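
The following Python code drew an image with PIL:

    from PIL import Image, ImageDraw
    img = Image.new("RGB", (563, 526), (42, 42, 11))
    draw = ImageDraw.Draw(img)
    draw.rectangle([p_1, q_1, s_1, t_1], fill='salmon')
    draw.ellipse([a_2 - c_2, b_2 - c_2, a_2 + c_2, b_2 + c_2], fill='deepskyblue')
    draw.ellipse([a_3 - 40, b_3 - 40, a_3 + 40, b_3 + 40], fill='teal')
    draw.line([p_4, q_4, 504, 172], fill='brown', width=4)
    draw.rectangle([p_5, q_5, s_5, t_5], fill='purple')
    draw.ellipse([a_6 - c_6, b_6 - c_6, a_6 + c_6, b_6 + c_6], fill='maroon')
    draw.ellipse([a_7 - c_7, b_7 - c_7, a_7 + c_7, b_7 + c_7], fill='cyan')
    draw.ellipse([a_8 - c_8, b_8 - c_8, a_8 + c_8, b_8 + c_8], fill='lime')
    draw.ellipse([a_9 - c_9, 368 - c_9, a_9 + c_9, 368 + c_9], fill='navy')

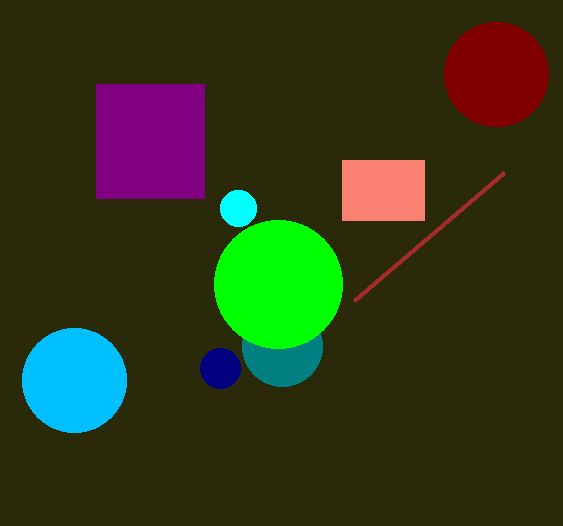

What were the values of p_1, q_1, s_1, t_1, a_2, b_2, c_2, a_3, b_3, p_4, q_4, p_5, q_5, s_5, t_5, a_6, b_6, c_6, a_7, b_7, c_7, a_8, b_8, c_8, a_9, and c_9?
p_1 = 342
q_1 = 160
s_1 = 424
t_1 = 220
a_2 = 74
b_2 = 380
c_2 = 52
a_3 = 282
b_3 = 346
p_4 = 354
q_4 = 300
p_5 = 96
q_5 = 84
s_5 = 204
t_5 = 198
a_6 = 496
b_6 = 74
c_6 = 52
a_7 = 238
b_7 = 208
c_7 = 18
a_8 = 278
b_8 = 284
c_8 = 64
a_9 = 220
c_9 = 20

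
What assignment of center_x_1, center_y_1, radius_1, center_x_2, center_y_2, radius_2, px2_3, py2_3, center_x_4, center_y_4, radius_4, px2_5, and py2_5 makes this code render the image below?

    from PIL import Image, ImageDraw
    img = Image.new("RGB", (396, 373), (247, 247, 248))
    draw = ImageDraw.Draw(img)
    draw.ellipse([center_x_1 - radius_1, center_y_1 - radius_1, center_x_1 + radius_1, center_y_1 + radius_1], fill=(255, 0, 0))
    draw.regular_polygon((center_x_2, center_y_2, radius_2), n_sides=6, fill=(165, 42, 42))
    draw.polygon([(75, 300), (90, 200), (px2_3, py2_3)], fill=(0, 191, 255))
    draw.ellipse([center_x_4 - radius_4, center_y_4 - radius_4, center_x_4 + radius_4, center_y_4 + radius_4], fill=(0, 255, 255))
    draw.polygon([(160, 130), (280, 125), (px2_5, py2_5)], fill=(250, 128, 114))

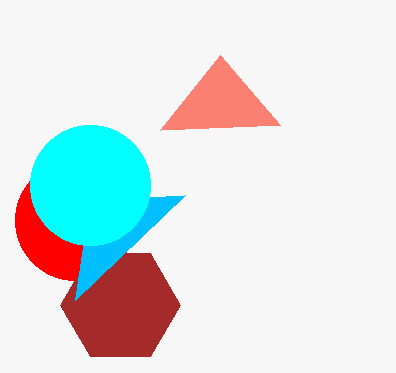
center_x_1 = 75; center_y_1 = 220; radius_1 = 60; center_x_2 = 120; center_y_2 = 305; radius_2 = 60; px2_3 = 185; py2_3 = 195; center_x_4 = 90; center_y_4 = 185; radius_4 = 60; px2_5 = 220; py2_5 = 55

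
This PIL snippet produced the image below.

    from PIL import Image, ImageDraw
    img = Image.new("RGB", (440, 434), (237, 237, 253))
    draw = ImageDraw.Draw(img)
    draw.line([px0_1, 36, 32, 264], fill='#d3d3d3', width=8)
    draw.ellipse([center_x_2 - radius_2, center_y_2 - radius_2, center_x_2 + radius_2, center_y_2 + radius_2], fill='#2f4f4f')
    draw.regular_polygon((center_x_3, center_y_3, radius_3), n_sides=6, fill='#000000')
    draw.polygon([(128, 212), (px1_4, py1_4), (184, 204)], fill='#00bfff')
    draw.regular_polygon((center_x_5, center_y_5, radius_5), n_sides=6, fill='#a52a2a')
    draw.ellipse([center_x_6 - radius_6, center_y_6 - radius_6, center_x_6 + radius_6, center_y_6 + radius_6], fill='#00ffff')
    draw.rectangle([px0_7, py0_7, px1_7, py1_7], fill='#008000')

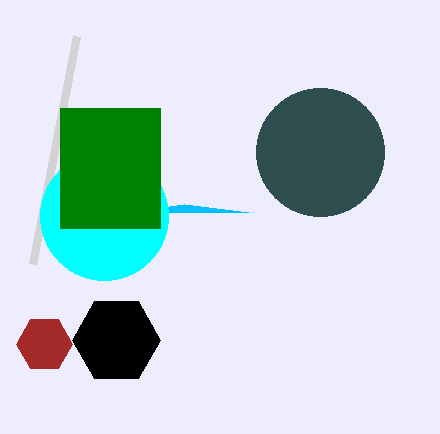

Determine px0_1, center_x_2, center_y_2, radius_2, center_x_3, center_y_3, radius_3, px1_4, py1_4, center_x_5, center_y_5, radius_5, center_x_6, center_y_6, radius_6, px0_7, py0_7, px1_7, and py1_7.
px0_1 = 76; center_x_2 = 320; center_y_2 = 152; radius_2 = 64; center_x_3 = 116; center_y_3 = 340; radius_3 = 44; px1_4 = 248; py1_4 = 212; center_x_5 = 44; center_y_5 = 344; radius_5 = 28; center_x_6 = 104; center_y_6 = 216; radius_6 = 64; px0_7 = 60; py0_7 = 108; px1_7 = 160; py1_7 = 228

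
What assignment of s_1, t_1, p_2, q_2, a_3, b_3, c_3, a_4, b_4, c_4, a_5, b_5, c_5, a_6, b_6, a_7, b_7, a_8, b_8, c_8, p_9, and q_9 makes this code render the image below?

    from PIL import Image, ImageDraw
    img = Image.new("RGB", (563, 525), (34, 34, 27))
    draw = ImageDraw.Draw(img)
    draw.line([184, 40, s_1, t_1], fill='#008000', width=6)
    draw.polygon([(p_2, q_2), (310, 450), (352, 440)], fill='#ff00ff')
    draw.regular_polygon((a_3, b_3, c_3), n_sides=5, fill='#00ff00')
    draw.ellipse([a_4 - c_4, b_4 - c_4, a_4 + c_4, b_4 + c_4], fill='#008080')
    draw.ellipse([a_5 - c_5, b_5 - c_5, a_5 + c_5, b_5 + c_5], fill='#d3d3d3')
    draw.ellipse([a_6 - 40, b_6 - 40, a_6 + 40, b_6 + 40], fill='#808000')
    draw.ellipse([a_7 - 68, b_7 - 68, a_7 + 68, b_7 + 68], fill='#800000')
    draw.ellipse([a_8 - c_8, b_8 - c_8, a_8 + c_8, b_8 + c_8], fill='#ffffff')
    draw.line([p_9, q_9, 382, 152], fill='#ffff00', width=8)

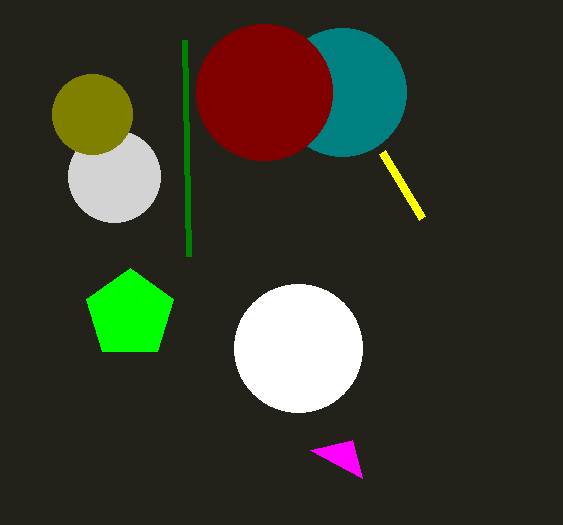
s_1 = 188
t_1 = 256
p_2 = 362
q_2 = 478
a_3 = 130
b_3 = 314
c_3 = 46
a_4 = 342
b_4 = 92
c_4 = 64
a_5 = 114
b_5 = 176
c_5 = 46
a_6 = 92
b_6 = 114
a_7 = 264
b_7 = 92
a_8 = 298
b_8 = 348
c_8 = 64
p_9 = 422
q_9 = 218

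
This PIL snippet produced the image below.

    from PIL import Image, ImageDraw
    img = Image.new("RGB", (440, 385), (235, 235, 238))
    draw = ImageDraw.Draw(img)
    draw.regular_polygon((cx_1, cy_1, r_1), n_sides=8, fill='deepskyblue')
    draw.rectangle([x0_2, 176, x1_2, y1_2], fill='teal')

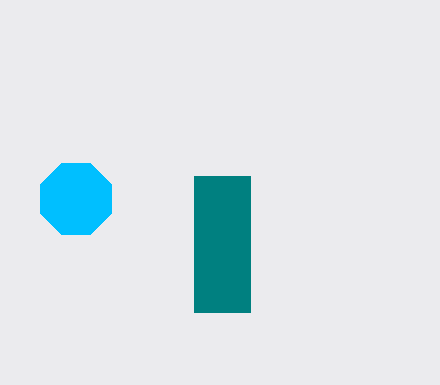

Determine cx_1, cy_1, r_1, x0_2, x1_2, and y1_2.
cx_1 = 76; cy_1 = 199; r_1 = 38; x0_2 = 194; x1_2 = 250; y1_2 = 312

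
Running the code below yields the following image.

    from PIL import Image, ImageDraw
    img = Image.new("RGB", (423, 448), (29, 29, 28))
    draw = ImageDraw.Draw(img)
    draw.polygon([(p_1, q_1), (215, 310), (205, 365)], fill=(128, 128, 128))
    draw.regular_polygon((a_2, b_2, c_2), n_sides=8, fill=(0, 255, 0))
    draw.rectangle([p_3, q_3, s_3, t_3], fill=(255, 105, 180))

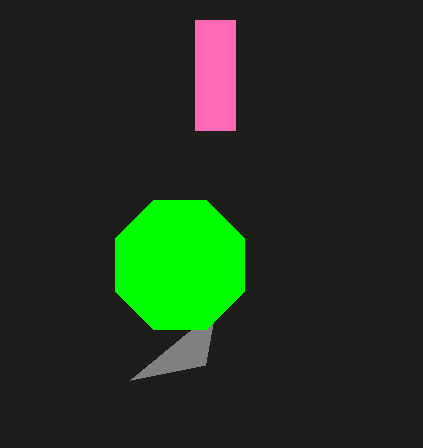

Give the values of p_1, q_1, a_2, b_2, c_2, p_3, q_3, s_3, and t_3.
p_1 = 130, q_1 = 380, a_2 = 180, b_2 = 265, c_2 = 70, p_3 = 195, q_3 = 20, s_3 = 235, t_3 = 130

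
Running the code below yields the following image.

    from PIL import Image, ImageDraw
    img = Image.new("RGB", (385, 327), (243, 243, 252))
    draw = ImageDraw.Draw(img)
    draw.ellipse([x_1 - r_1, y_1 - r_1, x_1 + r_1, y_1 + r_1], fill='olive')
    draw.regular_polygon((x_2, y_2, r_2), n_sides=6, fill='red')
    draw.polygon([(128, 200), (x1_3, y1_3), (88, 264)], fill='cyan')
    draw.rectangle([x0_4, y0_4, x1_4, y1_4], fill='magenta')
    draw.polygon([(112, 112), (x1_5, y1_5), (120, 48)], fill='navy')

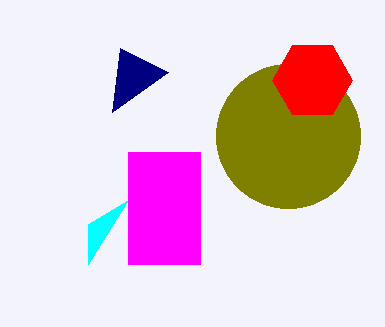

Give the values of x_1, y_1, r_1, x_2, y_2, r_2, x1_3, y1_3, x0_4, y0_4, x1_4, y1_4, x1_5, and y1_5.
x_1 = 288, y_1 = 136, r_1 = 72, x_2 = 312, y_2 = 80, r_2 = 40, x1_3 = 88, y1_3 = 224, x0_4 = 128, y0_4 = 152, x1_4 = 200, y1_4 = 264, x1_5 = 168, y1_5 = 72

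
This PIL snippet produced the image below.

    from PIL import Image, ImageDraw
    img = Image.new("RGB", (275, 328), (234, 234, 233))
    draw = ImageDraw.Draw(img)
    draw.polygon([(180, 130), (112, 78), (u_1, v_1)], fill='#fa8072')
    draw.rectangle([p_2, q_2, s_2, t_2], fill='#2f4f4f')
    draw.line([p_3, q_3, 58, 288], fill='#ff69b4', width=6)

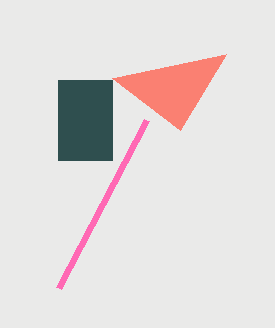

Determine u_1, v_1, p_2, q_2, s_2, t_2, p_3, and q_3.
u_1 = 226, v_1 = 54, p_2 = 58, q_2 = 80, s_2 = 112, t_2 = 160, p_3 = 146, q_3 = 120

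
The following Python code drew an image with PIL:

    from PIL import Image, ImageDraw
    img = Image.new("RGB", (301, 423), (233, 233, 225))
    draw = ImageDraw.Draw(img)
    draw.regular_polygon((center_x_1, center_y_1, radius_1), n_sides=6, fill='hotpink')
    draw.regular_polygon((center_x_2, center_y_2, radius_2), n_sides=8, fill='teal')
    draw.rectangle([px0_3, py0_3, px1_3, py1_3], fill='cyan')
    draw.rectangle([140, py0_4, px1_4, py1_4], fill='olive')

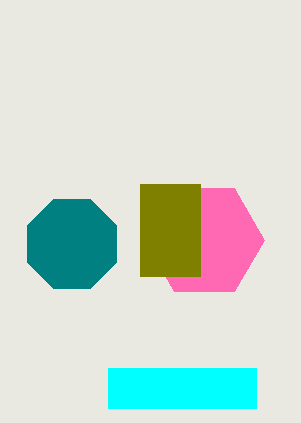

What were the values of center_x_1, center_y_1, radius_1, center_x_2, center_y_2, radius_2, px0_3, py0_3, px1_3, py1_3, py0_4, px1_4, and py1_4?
center_x_1 = 204; center_y_1 = 240; radius_1 = 60; center_x_2 = 72; center_y_2 = 244; radius_2 = 48; px0_3 = 108; py0_3 = 368; px1_3 = 256; py1_3 = 408; py0_4 = 184; px1_4 = 200; py1_4 = 276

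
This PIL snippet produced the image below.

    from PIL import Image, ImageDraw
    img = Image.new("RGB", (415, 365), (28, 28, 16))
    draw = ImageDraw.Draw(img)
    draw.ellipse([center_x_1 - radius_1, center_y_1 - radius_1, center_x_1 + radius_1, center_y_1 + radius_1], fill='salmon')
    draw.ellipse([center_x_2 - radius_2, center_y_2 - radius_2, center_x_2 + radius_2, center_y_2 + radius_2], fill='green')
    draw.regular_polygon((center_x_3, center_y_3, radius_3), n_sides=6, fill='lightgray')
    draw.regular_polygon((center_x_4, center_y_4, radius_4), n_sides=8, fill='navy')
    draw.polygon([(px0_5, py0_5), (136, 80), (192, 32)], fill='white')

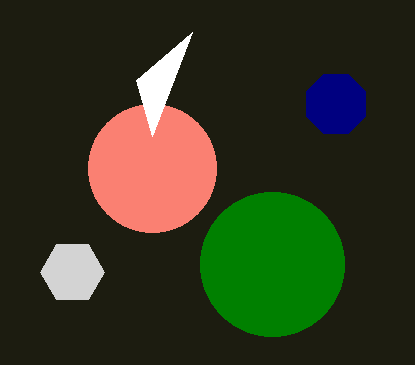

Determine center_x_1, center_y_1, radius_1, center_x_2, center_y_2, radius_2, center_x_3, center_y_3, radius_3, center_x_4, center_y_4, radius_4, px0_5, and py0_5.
center_x_1 = 152, center_y_1 = 168, radius_1 = 64, center_x_2 = 272, center_y_2 = 264, radius_2 = 72, center_x_3 = 72, center_y_3 = 272, radius_3 = 32, center_x_4 = 336, center_y_4 = 104, radius_4 = 32, px0_5 = 152, py0_5 = 136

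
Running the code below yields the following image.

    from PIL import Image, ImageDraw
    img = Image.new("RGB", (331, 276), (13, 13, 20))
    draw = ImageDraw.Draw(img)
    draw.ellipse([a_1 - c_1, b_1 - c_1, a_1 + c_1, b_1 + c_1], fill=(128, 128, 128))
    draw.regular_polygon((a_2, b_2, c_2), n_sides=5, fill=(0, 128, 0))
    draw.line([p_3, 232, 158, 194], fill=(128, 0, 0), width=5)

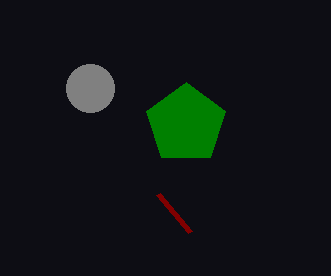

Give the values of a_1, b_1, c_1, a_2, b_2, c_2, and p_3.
a_1 = 90, b_1 = 88, c_1 = 24, a_2 = 186, b_2 = 124, c_2 = 42, p_3 = 190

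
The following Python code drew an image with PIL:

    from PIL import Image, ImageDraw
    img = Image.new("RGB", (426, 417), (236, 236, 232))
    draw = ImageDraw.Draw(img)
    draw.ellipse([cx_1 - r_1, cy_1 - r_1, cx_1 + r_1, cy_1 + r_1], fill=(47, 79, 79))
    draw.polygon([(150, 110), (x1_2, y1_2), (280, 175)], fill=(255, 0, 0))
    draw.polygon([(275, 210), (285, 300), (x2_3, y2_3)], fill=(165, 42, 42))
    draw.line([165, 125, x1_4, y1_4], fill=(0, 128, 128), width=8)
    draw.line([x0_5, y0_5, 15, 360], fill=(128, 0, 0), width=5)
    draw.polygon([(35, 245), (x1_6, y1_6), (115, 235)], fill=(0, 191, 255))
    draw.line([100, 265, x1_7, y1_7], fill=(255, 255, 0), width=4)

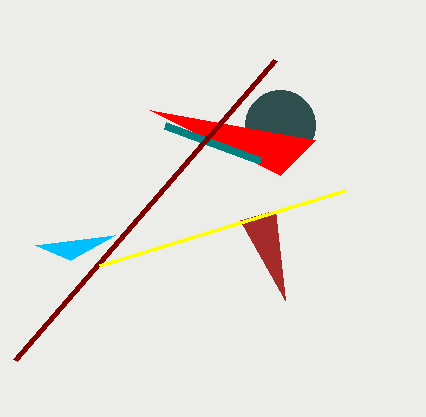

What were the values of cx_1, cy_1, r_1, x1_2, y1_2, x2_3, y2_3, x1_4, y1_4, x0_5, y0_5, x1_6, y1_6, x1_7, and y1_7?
cx_1 = 280; cy_1 = 125; r_1 = 35; x1_2 = 315; y1_2 = 140; x2_3 = 240; y2_3 = 220; x1_4 = 260; y1_4 = 160; x0_5 = 275; y0_5 = 60; x1_6 = 70; y1_6 = 260; x1_7 = 345; y1_7 = 190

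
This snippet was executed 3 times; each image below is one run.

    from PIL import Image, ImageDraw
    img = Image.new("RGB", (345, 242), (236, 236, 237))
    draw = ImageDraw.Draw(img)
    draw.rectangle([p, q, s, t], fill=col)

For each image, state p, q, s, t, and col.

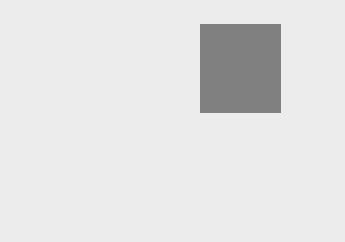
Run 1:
p = 200
q = 24
s = 280
t = 112
col = 'gray'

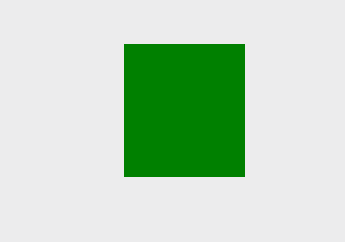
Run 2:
p = 124; q = 44; s = 244; t = 176; col = 'green'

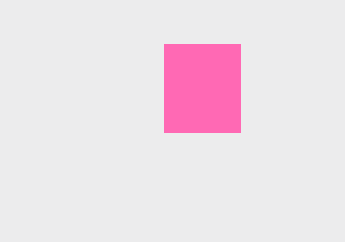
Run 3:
p = 164; q = 44; s = 240; t = 132; col = 'hotpink'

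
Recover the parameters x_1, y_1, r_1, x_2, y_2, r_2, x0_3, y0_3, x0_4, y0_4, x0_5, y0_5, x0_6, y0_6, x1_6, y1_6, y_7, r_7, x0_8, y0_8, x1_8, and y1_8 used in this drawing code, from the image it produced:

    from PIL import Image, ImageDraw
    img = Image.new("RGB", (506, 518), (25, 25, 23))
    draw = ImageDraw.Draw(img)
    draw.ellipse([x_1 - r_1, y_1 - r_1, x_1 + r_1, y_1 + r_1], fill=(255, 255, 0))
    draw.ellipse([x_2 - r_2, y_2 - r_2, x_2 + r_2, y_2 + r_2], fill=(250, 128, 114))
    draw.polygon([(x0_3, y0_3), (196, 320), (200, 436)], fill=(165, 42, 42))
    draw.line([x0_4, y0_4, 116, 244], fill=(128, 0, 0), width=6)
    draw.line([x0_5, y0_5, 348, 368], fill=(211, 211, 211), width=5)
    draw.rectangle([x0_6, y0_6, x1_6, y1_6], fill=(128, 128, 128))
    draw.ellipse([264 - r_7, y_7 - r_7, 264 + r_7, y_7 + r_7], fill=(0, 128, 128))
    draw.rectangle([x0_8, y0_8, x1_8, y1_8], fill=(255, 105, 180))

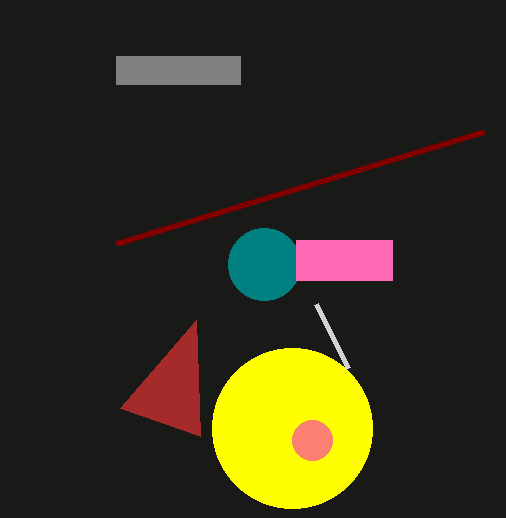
x_1 = 292
y_1 = 428
r_1 = 80
x_2 = 312
y_2 = 440
r_2 = 20
x0_3 = 120
y0_3 = 408
x0_4 = 484
y0_4 = 132
x0_5 = 316
y0_5 = 304
x0_6 = 116
y0_6 = 56
x1_6 = 240
y1_6 = 84
y_7 = 264
r_7 = 36
x0_8 = 296
y0_8 = 240
x1_8 = 392
y1_8 = 280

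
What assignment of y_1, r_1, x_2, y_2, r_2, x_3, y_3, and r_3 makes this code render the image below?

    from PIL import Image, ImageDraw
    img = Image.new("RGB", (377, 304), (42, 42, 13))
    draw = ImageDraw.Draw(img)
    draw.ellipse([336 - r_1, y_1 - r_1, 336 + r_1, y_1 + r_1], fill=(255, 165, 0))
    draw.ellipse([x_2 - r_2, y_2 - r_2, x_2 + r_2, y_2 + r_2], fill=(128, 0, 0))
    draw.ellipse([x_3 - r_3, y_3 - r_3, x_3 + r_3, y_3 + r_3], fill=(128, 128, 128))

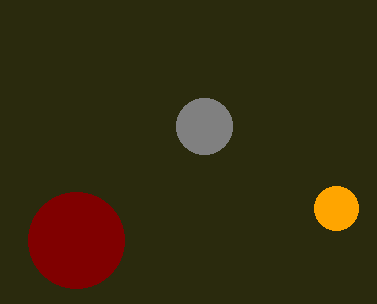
y_1 = 208; r_1 = 22; x_2 = 76; y_2 = 240; r_2 = 48; x_3 = 204; y_3 = 126; r_3 = 28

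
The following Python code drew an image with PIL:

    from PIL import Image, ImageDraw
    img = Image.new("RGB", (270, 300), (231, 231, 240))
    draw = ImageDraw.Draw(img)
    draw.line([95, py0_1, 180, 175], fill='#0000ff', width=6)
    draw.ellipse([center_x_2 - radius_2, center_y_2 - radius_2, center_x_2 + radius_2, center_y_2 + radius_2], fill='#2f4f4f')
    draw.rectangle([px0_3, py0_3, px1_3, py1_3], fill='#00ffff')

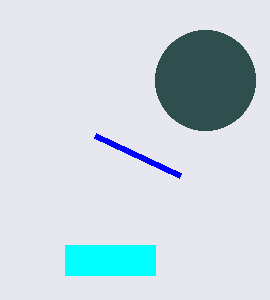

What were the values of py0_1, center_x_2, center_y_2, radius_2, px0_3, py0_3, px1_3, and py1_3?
py0_1 = 135
center_x_2 = 205
center_y_2 = 80
radius_2 = 50
px0_3 = 65
py0_3 = 245
px1_3 = 155
py1_3 = 275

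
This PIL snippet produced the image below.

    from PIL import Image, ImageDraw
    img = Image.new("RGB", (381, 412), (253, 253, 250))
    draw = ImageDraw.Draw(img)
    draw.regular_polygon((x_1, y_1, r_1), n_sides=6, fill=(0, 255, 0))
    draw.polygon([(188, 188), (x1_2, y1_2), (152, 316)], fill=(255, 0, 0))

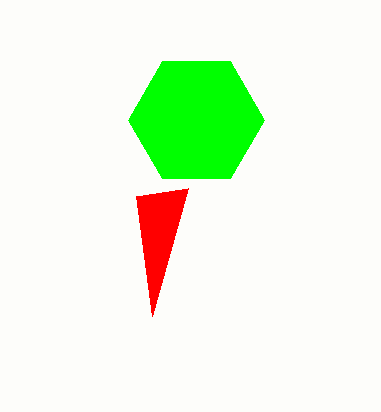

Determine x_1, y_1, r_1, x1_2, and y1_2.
x_1 = 196, y_1 = 120, r_1 = 68, x1_2 = 136, y1_2 = 196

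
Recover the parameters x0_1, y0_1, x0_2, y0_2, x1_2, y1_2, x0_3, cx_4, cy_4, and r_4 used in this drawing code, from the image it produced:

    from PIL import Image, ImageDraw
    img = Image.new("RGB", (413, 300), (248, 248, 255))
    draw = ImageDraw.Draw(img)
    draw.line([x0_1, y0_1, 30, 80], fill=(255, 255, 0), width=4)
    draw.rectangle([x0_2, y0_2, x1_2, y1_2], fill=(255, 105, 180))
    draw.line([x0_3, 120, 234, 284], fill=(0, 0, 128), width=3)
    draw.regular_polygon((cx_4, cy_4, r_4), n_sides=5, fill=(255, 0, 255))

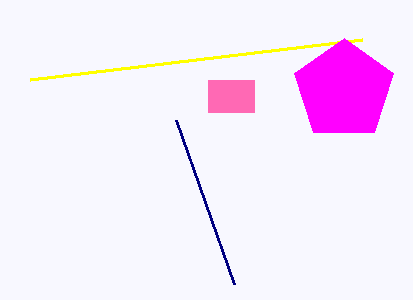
x0_1 = 362
y0_1 = 40
x0_2 = 208
y0_2 = 80
x1_2 = 254
y1_2 = 112
x0_3 = 176
cx_4 = 344
cy_4 = 90
r_4 = 52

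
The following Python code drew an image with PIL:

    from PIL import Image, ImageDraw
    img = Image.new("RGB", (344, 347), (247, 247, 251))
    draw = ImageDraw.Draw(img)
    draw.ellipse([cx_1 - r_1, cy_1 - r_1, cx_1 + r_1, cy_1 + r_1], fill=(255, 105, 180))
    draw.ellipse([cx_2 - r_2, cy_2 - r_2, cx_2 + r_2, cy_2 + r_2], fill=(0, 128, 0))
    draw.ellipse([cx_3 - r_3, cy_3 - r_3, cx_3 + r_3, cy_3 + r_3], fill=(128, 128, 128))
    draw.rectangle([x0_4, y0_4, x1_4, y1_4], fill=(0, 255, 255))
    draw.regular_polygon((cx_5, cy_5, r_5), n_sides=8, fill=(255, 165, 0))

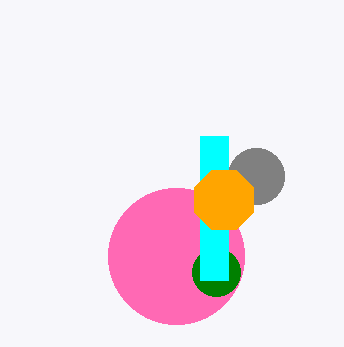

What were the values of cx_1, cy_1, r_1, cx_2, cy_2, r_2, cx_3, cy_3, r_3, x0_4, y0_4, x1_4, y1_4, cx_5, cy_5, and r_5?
cx_1 = 176, cy_1 = 256, r_1 = 68, cx_2 = 216, cy_2 = 272, r_2 = 24, cx_3 = 256, cy_3 = 176, r_3 = 28, x0_4 = 200, y0_4 = 136, x1_4 = 228, y1_4 = 280, cx_5 = 224, cy_5 = 200, r_5 = 32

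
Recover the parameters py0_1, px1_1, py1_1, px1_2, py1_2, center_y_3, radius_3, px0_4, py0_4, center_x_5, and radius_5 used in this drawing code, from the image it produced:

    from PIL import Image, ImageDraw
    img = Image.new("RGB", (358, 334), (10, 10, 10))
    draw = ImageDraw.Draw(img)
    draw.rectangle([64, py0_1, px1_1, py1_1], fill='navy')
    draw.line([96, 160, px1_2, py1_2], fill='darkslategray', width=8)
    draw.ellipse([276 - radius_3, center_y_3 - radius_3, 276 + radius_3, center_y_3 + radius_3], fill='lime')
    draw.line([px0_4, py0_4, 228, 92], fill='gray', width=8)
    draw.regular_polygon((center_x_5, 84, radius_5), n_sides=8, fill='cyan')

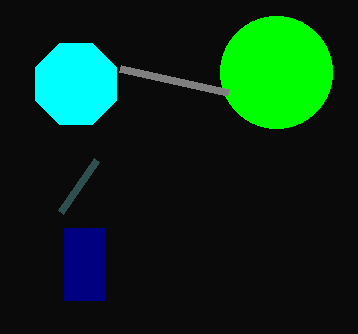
py0_1 = 228; px1_1 = 104; py1_1 = 300; px1_2 = 60; py1_2 = 212; center_y_3 = 72; radius_3 = 56; px0_4 = 120; py0_4 = 68; center_x_5 = 76; radius_5 = 44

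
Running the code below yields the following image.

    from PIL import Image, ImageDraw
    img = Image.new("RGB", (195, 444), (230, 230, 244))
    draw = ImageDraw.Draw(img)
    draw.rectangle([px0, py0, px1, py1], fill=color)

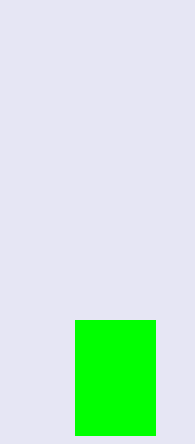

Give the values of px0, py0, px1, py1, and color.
px0 = 75
py0 = 320
px1 = 155
py1 = 435
color = 'lime'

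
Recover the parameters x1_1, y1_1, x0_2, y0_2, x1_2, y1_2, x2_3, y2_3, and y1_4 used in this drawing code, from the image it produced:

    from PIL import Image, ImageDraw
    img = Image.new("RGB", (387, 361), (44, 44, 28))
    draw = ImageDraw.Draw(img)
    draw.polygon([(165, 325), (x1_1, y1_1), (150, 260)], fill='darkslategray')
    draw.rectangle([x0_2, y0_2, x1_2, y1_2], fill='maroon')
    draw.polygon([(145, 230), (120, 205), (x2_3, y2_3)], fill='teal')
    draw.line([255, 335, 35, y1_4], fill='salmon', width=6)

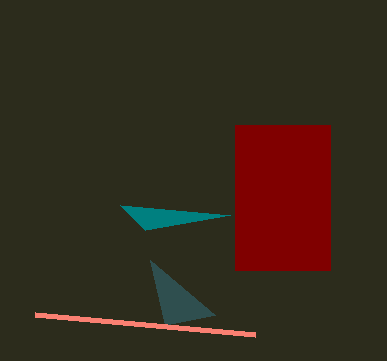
x1_1 = 215, y1_1 = 315, x0_2 = 235, y0_2 = 125, x1_2 = 330, y1_2 = 270, x2_3 = 230, y2_3 = 215, y1_4 = 315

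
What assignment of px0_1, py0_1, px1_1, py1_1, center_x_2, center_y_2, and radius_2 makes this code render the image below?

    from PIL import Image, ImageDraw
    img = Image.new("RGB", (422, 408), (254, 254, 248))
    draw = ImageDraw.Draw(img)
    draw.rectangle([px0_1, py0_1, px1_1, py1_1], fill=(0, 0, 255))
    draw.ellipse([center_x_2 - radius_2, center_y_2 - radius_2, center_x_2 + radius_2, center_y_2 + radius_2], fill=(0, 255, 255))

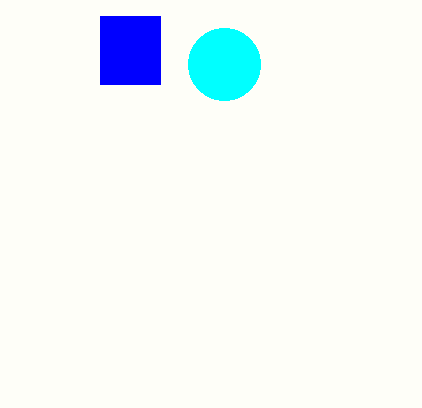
px0_1 = 100, py0_1 = 16, px1_1 = 160, py1_1 = 84, center_x_2 = 224, center_y_2 = 64, radius_2 = 36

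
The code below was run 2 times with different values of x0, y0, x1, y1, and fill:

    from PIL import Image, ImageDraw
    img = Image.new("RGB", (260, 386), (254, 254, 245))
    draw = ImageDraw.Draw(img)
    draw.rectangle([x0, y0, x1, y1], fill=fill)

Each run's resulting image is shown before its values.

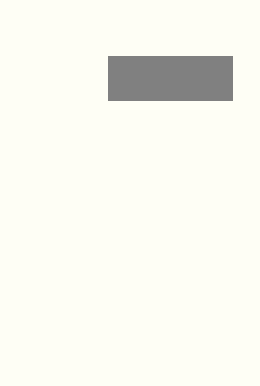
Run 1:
x0 = 108
y0 = 56
x1 = 232
y1 = 100
fill = 'gray'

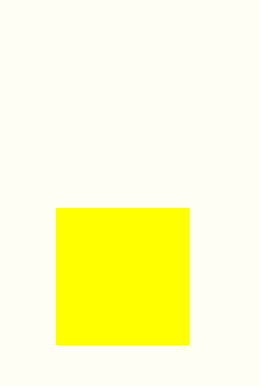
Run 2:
x0 = 56; y0 = 208; x1 = 188; y1 = 344; fill = 'yellow'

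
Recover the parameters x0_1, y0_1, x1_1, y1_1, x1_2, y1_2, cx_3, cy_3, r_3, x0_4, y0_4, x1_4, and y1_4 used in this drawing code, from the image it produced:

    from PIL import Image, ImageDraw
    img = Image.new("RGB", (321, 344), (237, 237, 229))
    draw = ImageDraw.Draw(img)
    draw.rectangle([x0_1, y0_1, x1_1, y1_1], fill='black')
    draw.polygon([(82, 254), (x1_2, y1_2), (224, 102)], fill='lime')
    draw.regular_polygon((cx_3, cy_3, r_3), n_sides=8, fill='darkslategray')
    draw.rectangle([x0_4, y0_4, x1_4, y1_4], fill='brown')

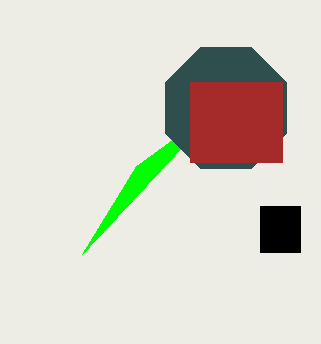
x0_1 = 260
y0_1 = 206
x1_1 = 300
y1_1 = 252
x1_2 = 136
y1_2 = 166
cx_3 = 226
cy_3 = 108
r_3 = 66
x0_4 = 190
y0_4 = 82
x1_4 = 282
y1_4 = 162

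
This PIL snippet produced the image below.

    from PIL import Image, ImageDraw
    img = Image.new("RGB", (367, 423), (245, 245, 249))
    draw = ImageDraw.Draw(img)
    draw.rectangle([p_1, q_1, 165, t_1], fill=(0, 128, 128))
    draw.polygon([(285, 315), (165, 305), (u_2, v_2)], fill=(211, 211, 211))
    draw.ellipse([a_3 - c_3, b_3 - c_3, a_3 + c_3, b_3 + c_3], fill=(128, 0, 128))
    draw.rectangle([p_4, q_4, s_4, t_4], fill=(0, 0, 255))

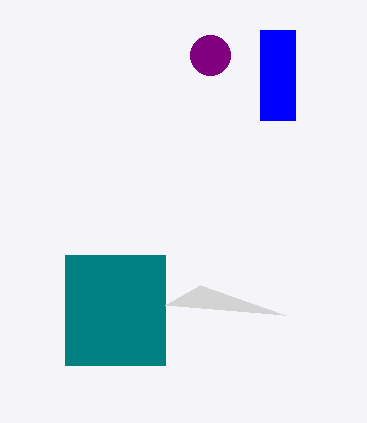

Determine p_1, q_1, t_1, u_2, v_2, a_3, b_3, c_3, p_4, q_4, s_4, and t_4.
p_1 = 65; q_1 = 255; t_1 = 365; u_2 = 200; v_2 = 285; a_3 = 210; b_3 = 55; c_3 = 20; p_4 = 260; q_4 = 30; s_4 = 295; t_4 = 120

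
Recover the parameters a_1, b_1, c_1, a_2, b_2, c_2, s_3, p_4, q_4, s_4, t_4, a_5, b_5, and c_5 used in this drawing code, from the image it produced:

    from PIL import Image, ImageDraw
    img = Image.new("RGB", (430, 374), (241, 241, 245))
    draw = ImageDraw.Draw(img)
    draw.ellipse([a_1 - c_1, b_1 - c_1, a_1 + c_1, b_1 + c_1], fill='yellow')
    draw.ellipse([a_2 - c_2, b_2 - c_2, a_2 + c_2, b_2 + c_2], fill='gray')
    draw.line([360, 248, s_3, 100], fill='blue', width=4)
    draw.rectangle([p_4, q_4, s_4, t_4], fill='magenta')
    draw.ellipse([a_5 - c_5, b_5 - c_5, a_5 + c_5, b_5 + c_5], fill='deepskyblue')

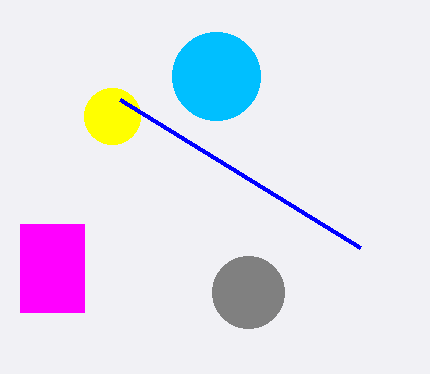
a_1 = 112
b_1 = 116
c_1 = 28
a_2 = 248
b_2 = 292
c_2 = 36
s_3 = 120
p_4 = 20
q_4 = 224
s_4 = 84
t_4 = 312
a_5 = 216
b_5 = 76
c_5 = 44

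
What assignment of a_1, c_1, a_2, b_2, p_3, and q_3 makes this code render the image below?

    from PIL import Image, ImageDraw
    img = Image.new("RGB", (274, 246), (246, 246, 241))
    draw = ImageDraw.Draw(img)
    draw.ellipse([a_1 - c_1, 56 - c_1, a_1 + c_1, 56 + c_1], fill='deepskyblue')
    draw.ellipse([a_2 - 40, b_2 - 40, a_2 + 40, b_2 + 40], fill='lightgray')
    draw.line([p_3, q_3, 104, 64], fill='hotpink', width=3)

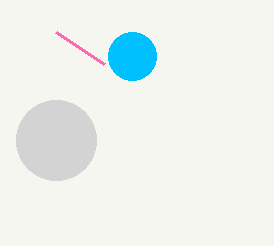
a_1 = 132
c_1 = 24
a_2 = 56
b_2 = 140
p_3 = 56
q_3 = 32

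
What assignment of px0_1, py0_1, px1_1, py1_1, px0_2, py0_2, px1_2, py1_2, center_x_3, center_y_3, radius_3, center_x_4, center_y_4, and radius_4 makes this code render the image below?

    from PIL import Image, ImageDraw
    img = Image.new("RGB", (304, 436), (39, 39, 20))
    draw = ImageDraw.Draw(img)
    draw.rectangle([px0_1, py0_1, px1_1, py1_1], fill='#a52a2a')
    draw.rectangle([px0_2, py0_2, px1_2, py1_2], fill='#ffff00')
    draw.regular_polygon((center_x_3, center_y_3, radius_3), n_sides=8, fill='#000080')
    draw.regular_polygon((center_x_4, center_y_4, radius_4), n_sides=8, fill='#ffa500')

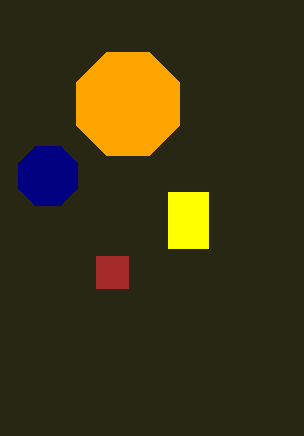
px0_1 = 96, py0_1 = 256, px1_1 = 128, py1_1 = 288, px0_2 = 168, py0_2 = 192, px1_2 = 208, py1_2 = 248, center_x_3 = 48, center_y_3 = 176, radius_3 = 32, center_x_4 = 128, center_y_4 = 104, radius_4 = 56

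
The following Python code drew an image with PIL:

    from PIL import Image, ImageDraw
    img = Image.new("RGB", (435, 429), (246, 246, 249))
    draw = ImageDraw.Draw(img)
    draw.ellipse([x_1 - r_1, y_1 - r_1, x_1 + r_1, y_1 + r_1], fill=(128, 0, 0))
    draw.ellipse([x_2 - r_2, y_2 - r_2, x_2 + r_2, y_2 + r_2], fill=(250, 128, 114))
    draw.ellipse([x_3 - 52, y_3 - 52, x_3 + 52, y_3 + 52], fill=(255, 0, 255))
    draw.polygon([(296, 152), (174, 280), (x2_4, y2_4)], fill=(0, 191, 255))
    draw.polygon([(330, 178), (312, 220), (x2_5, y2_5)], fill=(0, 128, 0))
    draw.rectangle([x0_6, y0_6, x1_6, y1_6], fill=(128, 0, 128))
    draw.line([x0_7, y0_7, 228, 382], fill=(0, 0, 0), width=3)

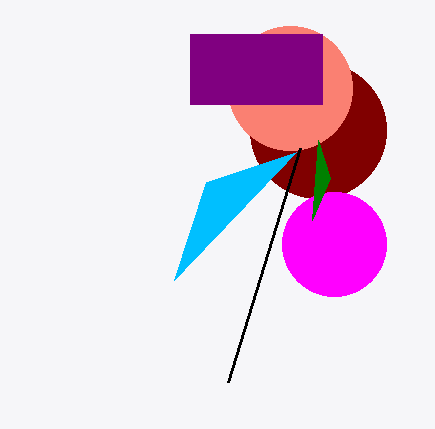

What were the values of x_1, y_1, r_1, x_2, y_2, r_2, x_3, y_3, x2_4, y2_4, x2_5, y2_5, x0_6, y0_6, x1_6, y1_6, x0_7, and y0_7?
x_1 = 318, y_1 = 130, r_1 = 68, x_2 = 290, y_2 = 88, r_2 = 62, x_3 = 334, y_3 = 244, x2_4 = 206, y2_4 = 182, x2_5 = 318, y2_5 = 140, x0_6 = 190, y0_6 = 34, x1_6 = 322, y1_6 = 104, x0_7 = 300, y0_7 = 148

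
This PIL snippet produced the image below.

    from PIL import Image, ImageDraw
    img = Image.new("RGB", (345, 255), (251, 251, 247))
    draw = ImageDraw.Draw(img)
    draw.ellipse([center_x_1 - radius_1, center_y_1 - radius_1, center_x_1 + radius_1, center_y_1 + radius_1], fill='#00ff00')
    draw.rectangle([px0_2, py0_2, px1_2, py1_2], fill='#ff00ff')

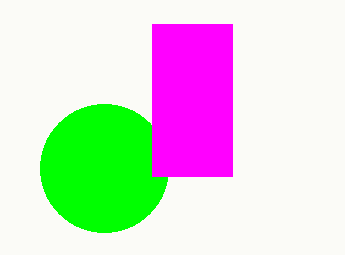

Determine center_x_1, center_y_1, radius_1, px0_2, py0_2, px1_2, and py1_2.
center_x_1 = 104, center_y_1 = 168, radius_1 = 64, px0_2 = 152, py0_2 = 24, px1_2 = 232, py1_2 = 176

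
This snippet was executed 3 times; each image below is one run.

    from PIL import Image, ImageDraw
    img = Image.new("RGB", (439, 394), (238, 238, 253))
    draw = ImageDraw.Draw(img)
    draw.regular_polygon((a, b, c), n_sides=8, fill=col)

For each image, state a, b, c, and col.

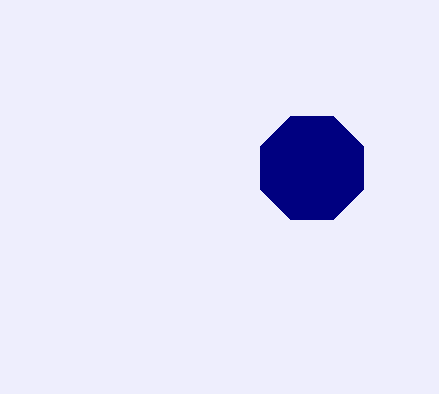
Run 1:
a = 312, b = 168, c = 56, col = 'navy'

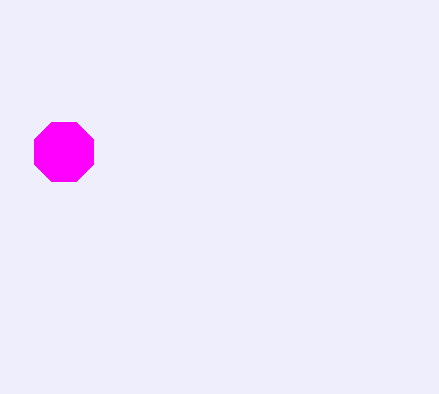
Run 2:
a = 64
b = 152
c = 32
col = 'magenta'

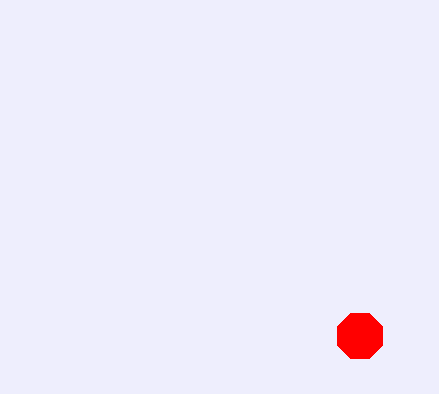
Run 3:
a = 360; b = 336; c = 24; col = 'red'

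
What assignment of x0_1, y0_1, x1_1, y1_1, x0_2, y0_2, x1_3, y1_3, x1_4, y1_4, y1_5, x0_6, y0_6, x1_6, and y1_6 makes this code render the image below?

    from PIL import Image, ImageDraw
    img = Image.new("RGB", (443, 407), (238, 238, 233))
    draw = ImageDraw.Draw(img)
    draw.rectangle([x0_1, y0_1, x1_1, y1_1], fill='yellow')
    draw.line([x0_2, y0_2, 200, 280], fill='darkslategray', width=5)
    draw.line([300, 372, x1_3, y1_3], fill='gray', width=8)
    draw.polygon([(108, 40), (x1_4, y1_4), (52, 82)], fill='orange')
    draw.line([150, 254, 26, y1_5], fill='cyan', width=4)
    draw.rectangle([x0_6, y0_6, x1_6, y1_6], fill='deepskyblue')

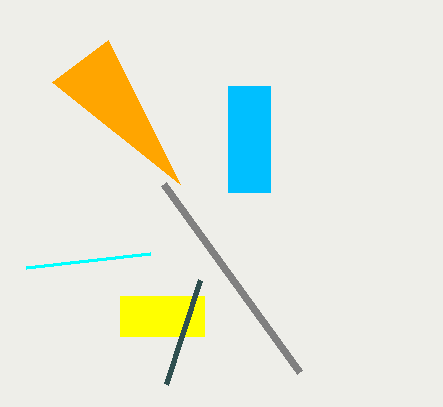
x0_1 = 120; y0_1 = 296; x1_1 = 204; y1_1 = 336; x0_2 = 166; y0_2 = 384; x1_3 = 164; y1_3 = 184; x1_4 = 180; y1_4 = 184; y1_5 = 268; x0_6 = 228; y0_6 = 86; x1_6 = 270; y1_6 = 192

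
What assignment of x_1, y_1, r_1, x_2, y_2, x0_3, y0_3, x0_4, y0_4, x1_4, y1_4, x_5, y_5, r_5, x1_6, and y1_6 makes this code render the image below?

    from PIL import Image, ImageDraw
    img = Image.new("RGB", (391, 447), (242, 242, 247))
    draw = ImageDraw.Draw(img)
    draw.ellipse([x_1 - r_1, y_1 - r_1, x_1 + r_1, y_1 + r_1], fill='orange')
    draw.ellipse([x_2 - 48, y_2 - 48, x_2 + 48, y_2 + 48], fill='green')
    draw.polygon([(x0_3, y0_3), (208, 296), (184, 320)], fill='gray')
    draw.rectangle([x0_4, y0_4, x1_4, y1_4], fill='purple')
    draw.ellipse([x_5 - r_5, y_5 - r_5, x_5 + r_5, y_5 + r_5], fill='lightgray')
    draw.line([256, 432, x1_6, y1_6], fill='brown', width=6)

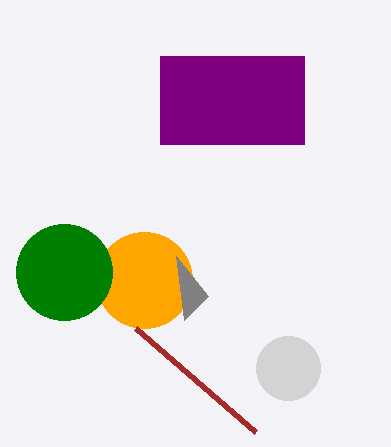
x_1 = 144; y_1 = 280; r_1 = 48; x_2 = 64; y_2 = 272; x0_3 = 176; y0_3 = 256; x0_4 = 160; y0_4 = 56; x1_4 = 304; y1_4 = 144; x_5 = 288; y_5 = 368; r_5 = 32; x1_6 = 136; y1_6 = 328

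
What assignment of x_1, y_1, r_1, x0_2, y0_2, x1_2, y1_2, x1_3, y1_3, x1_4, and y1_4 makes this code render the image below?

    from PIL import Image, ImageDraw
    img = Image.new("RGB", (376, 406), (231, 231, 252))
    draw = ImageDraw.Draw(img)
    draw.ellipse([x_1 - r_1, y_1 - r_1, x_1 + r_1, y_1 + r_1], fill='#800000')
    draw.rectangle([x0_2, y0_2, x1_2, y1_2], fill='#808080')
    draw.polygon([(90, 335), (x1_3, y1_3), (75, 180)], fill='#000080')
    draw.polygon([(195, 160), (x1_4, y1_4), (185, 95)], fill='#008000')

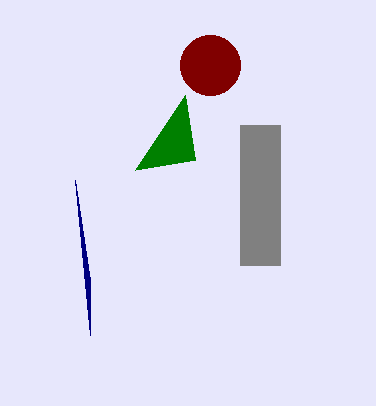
x_1 = 210; y_1 = 65; r_1 = 30; x0_2 = 240; y0_2 = 125; x1_2 = 280; y1_2 = 265; x1_3 = 90; y1_3 = 280; x1_4 = 135; y1_4 = 170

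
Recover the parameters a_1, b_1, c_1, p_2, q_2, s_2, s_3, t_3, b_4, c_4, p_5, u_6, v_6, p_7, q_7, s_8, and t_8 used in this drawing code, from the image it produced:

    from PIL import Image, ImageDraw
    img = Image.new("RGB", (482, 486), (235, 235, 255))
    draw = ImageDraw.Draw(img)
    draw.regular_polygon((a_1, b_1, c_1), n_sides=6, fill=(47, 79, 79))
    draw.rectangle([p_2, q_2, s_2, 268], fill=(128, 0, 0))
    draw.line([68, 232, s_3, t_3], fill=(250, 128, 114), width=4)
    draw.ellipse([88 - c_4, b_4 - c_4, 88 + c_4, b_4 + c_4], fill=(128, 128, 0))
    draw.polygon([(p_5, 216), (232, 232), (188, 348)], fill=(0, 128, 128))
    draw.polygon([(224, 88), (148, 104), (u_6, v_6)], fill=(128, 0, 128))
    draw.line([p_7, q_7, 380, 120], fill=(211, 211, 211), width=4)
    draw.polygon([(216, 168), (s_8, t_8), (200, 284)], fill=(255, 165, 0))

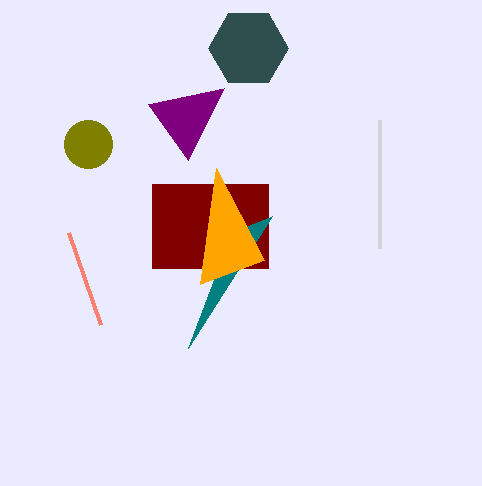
a_1 = 248; b_1 = 48; c_1 = 40; p_2 = 152; q_2 = 184; s_2 = 268; s_3 = 100; t_3 = 324; b_4 = 144; c_4 = 24; p_5 = 272; u_6 = 188; v_6 = 160; p_7 = 380; q_7 = 248; s_8 = 264; t_8 = 260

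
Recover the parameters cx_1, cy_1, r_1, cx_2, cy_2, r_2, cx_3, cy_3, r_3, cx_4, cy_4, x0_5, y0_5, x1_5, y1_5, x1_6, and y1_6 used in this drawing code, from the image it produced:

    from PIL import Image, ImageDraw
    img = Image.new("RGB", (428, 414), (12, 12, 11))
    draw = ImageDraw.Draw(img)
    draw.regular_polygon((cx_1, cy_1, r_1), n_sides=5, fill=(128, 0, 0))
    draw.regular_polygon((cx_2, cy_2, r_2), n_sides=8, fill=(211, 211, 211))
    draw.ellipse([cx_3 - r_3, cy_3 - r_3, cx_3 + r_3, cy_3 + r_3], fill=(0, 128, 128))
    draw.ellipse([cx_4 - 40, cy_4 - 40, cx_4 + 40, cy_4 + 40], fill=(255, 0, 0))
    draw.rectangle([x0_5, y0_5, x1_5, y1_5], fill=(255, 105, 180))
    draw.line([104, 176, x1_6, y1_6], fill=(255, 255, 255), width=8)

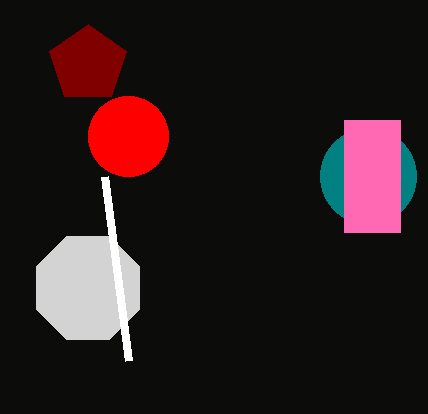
cx_1 = 88, cy_1 = 64, r_1 = 40, cx_2 = 88, cy_2 = 288, r_2 = 56, cx_3 = 368, cy_3 = 176, r_3 = 48, cx_4 = 128, cy_4 = 136, x0_5 = 344, y0_5 = 120, x1_5 = 400, y1_5 = 232, x1_6 = 128, y1_6 = 360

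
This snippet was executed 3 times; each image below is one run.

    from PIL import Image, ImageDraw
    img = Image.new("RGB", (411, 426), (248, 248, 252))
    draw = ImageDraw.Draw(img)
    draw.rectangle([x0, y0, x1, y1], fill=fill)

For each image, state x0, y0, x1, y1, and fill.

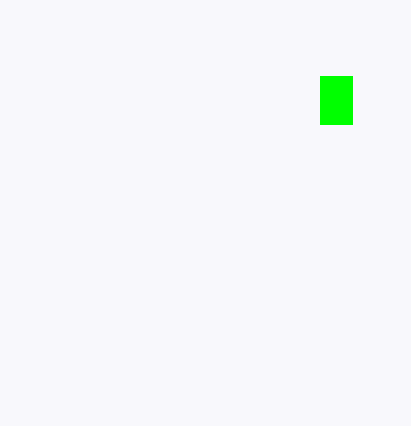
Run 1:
x0 = 320, y0 = 76, x1 = 352, y1 = 124, fill = 'lime'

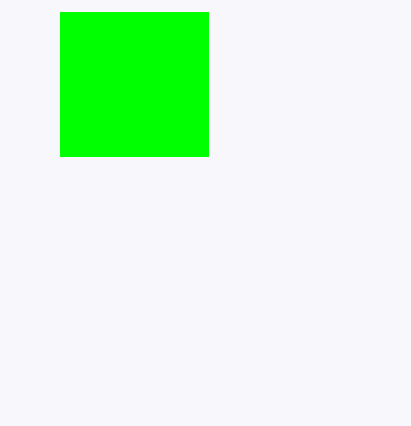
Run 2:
x0 = 60
y0 = 12
x1 = 208
y1 = 156
fill = 'lime'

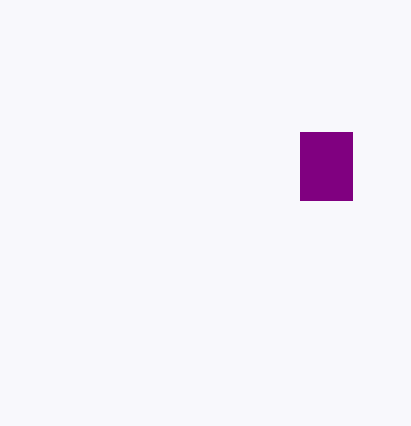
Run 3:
x0 = 300
y0 = 132
x1 = 352
y1 = 200
fill = 'purple'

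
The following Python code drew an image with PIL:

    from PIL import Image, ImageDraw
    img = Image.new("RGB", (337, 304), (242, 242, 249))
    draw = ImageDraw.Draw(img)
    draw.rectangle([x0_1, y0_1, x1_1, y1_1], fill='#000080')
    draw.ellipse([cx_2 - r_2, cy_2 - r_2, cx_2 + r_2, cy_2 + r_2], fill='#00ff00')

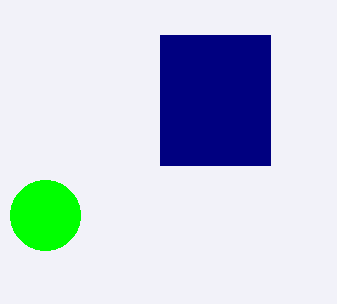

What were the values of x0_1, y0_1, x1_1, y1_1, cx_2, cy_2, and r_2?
x0_1 = 160, y0_1 = 35, x1_1 = 270, y1_1 = 165, cx_2 = 45, cy_2 = 215, r_2 = 35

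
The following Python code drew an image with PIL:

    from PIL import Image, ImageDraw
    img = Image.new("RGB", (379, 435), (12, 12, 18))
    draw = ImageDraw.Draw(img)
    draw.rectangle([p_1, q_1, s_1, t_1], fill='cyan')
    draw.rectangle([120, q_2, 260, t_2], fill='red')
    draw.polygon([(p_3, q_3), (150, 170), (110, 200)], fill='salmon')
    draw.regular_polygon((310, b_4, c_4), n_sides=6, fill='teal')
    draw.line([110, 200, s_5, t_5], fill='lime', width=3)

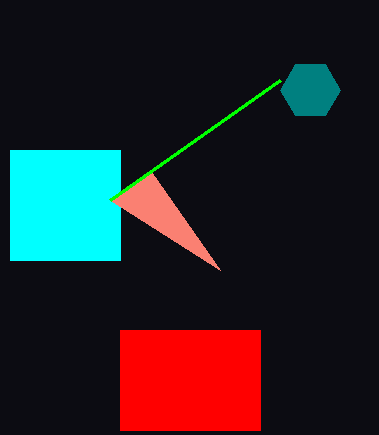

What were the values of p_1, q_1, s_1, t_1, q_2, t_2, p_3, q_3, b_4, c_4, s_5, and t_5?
p_1 = 10, q_1 = 150, s_1 = 120, t_1 = 260, q_2 = 330, t_2 = 430, p_3 = 220, q_3 = 270, b_4 = 90, c_4 = 30, s_5 = 280, t_5 = 80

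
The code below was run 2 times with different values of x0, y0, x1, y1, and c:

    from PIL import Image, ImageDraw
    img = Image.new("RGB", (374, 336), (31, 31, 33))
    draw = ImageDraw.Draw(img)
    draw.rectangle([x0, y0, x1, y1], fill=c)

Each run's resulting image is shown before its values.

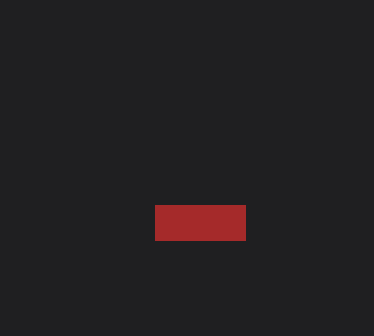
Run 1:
x0 = 155
y0 = 205
x1 = 245
y1 = 240
c = 'brown'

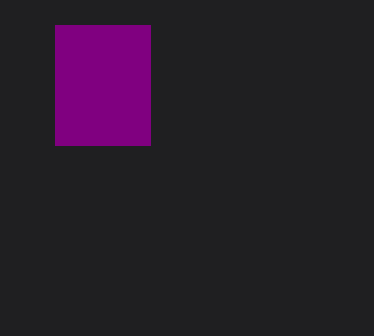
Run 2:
x0 = 55
y0 = 25
x1 = 150
y1 = 145
c = 'purple'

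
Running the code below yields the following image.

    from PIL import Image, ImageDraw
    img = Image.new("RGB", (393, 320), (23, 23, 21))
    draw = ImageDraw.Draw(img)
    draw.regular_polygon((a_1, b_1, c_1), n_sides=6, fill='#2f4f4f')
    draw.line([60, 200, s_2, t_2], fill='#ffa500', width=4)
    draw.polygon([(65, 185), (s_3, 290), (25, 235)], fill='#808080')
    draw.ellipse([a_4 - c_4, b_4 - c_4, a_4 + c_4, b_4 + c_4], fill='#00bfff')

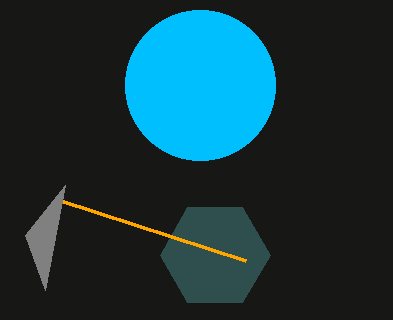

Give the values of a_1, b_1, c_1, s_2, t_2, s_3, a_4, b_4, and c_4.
a_1 = 215; b_1 = 255; c_1 = 55; s_2 = 245; t_2 = 260; s_3 = 45; a_4 = 200; b_4 = 85; c_4 = 75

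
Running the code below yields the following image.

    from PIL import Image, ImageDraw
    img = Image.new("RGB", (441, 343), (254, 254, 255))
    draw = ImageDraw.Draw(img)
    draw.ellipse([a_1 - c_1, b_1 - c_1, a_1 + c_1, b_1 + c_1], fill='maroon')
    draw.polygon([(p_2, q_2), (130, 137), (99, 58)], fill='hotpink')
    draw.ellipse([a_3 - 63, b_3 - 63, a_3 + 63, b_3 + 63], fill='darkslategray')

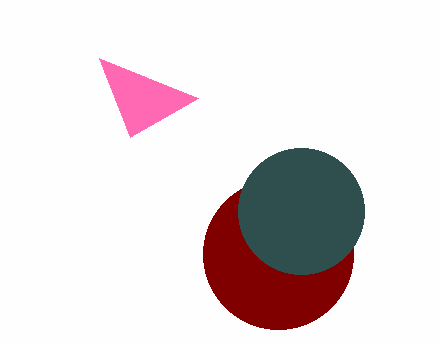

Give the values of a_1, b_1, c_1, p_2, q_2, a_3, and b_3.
a_1 = 278; b_1 = 254; c_1 = 75; p_2 = 198; q_2 = 98; a_3 = 301; b_3 = 211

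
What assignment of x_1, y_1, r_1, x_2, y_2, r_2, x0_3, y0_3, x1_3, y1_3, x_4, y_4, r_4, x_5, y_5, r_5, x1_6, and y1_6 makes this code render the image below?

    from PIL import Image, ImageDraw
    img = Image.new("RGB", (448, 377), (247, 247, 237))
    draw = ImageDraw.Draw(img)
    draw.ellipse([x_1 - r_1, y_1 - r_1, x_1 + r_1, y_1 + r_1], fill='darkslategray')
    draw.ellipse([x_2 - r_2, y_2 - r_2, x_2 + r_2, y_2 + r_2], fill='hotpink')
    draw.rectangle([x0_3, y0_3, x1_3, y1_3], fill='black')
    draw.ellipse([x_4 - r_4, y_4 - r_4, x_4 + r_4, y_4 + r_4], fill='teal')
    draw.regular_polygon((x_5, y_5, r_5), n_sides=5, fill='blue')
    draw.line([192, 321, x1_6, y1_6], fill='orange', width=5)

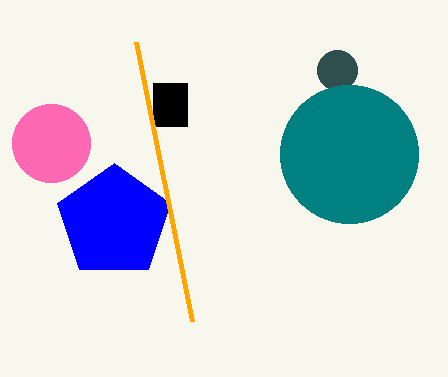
x_1 = 337
y_1 = 70
r_1 = 20
x_2 = 51
y_2 = 143
r_2 = 39
x0_3 = 153
y0_3 = 83
x1_3 = 187
y1_3 = 126
x_4 = 349
y_4 = 154
r_4 = 69
x_5 = 114
y_5 = 222
r_5 = 59
x1_6 = 136
y1_6 = 42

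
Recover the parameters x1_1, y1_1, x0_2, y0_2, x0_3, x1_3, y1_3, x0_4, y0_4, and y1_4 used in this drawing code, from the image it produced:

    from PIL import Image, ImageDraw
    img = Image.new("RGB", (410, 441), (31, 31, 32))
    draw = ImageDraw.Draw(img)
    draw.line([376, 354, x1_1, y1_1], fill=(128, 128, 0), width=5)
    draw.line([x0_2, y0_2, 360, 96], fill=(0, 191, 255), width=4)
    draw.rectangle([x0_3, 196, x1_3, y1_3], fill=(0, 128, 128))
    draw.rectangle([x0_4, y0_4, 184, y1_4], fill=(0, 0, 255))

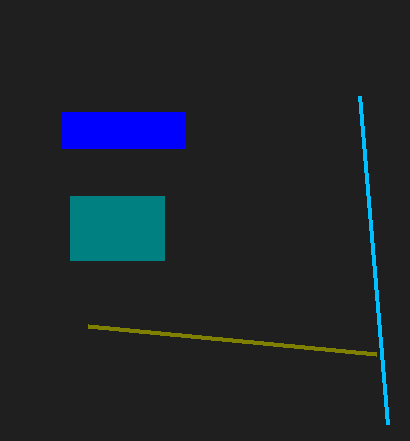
x1_1 = 88, y1_1 = 326, x0_2 = 388, y0_2 = 424, x0_3 = 70, x1_3 = 164, y1_3 = 260, x0_4 = 62, y0_4 = 112, y1_4 = 148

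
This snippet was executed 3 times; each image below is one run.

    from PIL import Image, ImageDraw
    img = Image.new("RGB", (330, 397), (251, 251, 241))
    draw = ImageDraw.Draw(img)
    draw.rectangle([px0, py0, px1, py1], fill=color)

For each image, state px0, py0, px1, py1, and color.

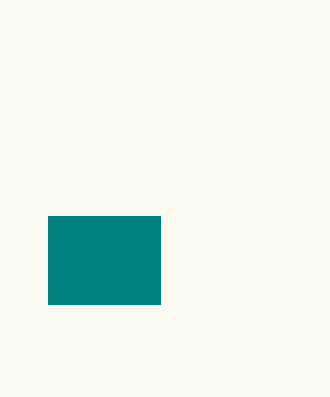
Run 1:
px0 = 48
py0 = 216
px1 = 160
py1 = 304
color = 'teal'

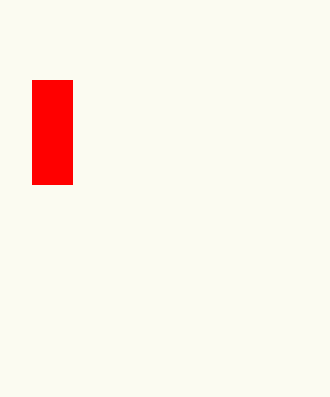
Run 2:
px0 = 32
py0 = 80
px1 = 72
py1 = 184
color = 'red'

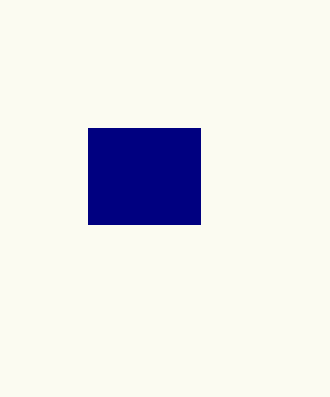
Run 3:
px0 = 88, py0 = 128, px1 = 200, py1 = 224, color = 'navy'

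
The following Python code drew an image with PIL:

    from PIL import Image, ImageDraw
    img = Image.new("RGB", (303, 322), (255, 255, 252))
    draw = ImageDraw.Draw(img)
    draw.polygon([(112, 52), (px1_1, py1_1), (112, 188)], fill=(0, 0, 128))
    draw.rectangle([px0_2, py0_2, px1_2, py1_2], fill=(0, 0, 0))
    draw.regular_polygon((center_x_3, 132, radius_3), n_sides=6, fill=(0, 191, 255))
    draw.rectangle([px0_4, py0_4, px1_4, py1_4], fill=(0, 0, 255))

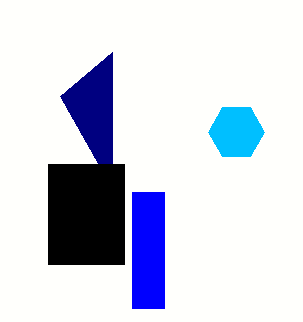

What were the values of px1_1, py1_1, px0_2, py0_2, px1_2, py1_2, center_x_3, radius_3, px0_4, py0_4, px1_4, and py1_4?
px1_1 = 60, py1_1 = 96, px0_2 = 48, py0_2 = 164, px1_2 = 124, py1_2 = 264, center_x_3 = 236, radius_3 = 28, px0_4 = 132, py0_4 = 192, px1_4 = 164, py1_4 = 308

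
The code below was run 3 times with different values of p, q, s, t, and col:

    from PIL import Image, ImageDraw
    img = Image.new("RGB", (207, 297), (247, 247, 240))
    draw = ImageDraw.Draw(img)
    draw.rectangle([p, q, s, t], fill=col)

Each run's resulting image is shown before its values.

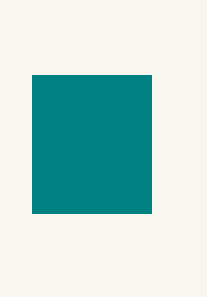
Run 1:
p = 32; q = 75; s = 151; t = 213; col = 'teal'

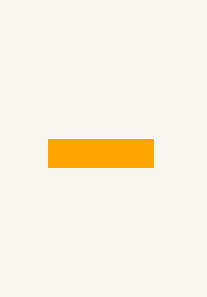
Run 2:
p = 48, q = 139, s = 153, t = 167, col = 'orange'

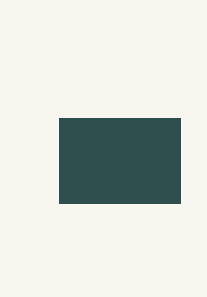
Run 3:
p = 59
q = 118
s = 180
t = 203
col = 'darkslategray'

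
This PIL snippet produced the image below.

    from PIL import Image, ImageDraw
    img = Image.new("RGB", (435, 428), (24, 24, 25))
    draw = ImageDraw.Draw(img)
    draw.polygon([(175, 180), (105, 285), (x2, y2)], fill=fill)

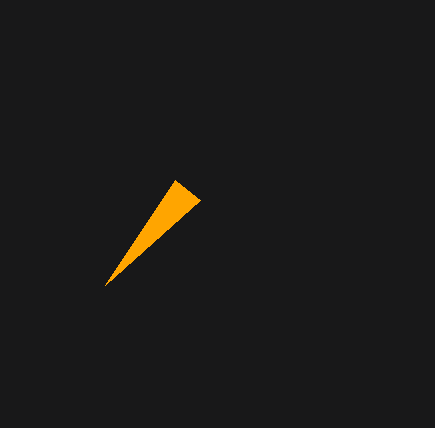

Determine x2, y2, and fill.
x2 = 200
y2 = 200
fill = 'orange'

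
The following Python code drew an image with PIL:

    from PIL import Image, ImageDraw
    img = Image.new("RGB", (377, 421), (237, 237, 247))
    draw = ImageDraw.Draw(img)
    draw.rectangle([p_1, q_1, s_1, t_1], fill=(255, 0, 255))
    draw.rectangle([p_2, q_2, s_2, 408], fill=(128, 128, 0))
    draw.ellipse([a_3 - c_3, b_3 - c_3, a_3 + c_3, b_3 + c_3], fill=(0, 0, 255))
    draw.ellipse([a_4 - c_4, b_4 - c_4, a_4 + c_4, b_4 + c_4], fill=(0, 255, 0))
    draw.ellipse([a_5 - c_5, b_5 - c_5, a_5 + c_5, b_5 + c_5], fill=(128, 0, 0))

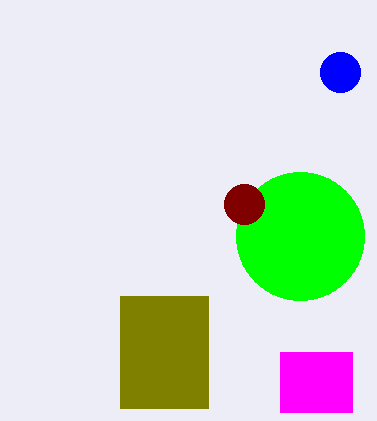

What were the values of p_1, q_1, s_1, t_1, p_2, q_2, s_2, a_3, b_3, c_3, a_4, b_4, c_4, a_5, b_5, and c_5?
p_1 = 280
q_1 = 352
s_1 = 352
t_1 = 412
p_2 = 120
q_2 = 296
s_2 = 208
a_3 = 340
b_3 = 72
c_3 = 20
a_4 = 300
b_4 = 236
c_4 = 64
a_5 = 244
b_5 = 204
c_5 = 20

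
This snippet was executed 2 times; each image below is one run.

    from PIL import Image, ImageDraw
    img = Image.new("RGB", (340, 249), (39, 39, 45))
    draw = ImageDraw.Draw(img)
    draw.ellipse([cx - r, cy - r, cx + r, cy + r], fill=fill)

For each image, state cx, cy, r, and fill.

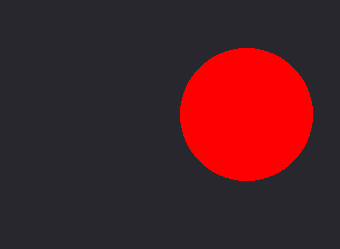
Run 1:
cx = 246
cy = 114
r = 66
fill = 'red'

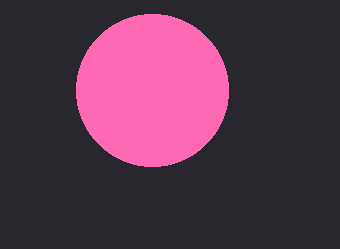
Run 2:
cx = 152, cy = 90, r = 76, fill = 'hotpink'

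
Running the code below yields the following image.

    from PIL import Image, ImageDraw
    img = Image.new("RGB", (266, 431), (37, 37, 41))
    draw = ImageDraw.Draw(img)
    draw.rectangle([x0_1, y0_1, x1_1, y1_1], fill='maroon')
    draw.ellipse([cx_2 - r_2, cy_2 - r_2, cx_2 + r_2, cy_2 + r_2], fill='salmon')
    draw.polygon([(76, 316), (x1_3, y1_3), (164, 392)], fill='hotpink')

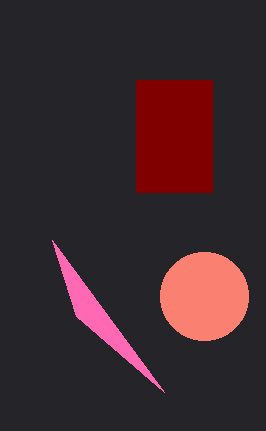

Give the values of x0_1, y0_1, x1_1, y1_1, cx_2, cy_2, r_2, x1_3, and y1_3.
x0_1 = 136
y0_1 = 80
x1_1 = 212
y1_1 = 192
cx_2 = 204
cy_2 = 296
r_2 = 44
x1_3 = 52
y1_3 = 240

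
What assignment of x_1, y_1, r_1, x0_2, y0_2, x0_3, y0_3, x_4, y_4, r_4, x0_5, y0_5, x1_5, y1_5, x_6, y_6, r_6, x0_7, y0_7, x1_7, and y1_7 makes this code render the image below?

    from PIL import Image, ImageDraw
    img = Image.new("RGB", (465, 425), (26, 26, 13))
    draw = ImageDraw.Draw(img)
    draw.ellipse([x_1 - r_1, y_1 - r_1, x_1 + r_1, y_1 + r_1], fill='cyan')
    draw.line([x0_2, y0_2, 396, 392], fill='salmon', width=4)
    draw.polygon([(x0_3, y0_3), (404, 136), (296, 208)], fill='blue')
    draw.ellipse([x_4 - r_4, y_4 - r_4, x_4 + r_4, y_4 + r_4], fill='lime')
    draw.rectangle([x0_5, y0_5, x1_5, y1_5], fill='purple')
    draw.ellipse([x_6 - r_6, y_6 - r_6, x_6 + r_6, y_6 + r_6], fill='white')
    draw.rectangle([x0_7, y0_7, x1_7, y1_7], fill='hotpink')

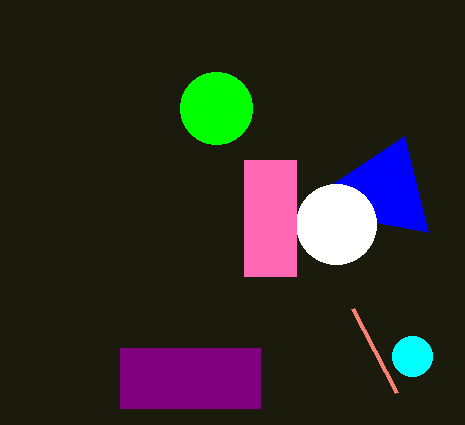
x_1 = 412; y_1 = 356; r_1 = 20; x0_2 = 352; y0_2 = 308; x0_3 = 428; y0_3 = 232; x_4 = 216; y_4 = 108; r_4 = 36; x0_5 = 120; y0_5 = 348; x1_5 = 260; y1_5 = 408; x_6 = 336; y_6 = 224; r_6 = 40; x0_7 = 244; y0_7 = 160; x1_7 = 296; y1_7 = 276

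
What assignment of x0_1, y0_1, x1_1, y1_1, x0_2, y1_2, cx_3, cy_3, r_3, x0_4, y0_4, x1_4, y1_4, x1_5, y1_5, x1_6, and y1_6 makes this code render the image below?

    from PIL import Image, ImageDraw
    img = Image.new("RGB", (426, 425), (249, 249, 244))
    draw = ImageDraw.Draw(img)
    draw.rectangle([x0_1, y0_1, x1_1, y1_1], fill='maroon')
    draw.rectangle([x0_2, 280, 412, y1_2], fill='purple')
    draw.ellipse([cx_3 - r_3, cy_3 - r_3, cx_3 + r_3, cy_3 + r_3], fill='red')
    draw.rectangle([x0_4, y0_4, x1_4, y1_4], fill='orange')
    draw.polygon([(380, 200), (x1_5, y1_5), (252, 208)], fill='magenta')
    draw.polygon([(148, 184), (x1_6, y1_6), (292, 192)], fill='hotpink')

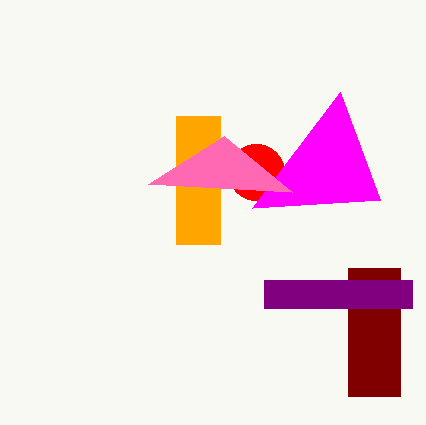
x0_1 = 348; y0_1 = 268; x1_1 = 400; y1_1 = 396; x0_2 = 264; y1_2 = 308; cx_3 = 256; cy_3 = 172; r_3 = 28; x0_4 = 176; y0_4 = 116; x1_4 = 220; y1_4 = 244; x1_5 = 340; y1_5 = 92; x1_6 = 224; y1_6 = 136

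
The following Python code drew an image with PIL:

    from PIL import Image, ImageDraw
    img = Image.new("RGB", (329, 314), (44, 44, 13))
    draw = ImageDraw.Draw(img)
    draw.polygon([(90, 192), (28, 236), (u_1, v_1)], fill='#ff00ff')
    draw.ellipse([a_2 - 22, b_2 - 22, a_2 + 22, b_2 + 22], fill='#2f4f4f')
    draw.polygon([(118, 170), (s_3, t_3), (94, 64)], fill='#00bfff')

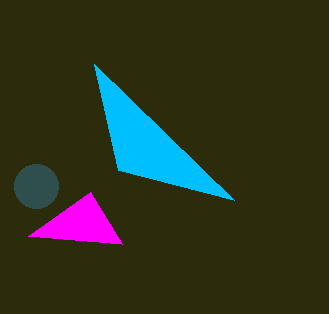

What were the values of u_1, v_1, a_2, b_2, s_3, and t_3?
u_1 = 122; v_1 = 244; a_2 = 36; b_2 = 186; s_3 = 234; t_3 = 200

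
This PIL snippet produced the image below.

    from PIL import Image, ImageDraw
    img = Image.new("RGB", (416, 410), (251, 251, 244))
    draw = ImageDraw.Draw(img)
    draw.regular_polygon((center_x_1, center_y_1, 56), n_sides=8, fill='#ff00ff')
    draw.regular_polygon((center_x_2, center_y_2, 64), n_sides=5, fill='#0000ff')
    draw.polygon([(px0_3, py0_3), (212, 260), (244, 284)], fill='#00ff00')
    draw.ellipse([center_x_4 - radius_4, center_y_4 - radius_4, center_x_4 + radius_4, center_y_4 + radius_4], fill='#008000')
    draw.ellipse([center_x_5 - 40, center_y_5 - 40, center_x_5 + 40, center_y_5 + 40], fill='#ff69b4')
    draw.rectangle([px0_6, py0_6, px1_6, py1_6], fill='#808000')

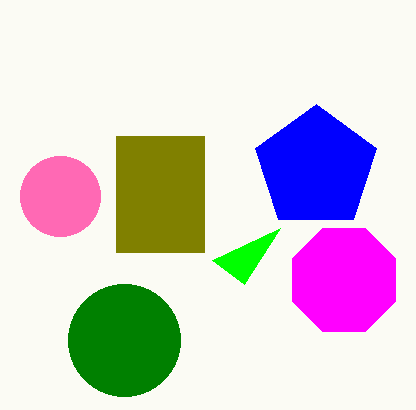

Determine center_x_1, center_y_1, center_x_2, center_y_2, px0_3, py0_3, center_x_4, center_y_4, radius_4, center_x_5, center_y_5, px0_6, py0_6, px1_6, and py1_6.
center_x_1 = 344, center_y_1 = 280, center_x_2 = 316, center_y_2 = 168, px0_3 = 280, py0_3 = 228, center_x_4 = 124, center_y_4 = 340, radius_4 = 56, center_x_5 = 60, center_y_5 = 196, px0_6 = 116, py0_6 = 136, px1_6 = 204, py1_6 = 252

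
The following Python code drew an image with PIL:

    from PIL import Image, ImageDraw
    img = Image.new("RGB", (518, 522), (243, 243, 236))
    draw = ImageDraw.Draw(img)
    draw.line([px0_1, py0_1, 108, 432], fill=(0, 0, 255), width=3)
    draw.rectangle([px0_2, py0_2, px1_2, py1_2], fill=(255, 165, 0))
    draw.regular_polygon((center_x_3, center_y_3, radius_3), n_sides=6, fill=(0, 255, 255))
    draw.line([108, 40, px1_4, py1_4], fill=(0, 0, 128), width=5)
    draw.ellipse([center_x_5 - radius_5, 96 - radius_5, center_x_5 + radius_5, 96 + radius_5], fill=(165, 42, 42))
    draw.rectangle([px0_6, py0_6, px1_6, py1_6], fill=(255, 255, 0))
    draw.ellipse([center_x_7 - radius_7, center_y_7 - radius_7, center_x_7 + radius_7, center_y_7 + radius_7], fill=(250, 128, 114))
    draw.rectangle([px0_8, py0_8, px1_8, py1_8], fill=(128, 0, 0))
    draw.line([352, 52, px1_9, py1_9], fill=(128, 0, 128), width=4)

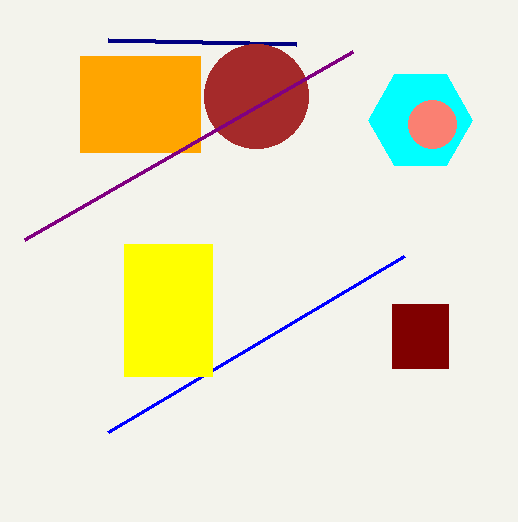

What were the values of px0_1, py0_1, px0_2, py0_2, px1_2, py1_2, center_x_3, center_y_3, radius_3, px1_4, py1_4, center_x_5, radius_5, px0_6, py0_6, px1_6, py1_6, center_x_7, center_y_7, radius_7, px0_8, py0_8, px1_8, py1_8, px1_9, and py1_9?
px0_1 = 404, py0_1 = 256, px0_2 = 80, py0_2 = 56, px1_2 = 200, py1_2 = 152, center_x_3 = 420, center_y_3 = 120, radius_3 = 52, px1_4 = 296, py1_4 = 44, center_x_5 = 256, radius_5 = 52, px0_6 = 124, py0_6 = 244, px1_6 = 212, py1_6 = 376, center_x_7 = 432, center_y_7 = 124, radius_7 = 24, px0_8 = 392, py0_8 = 304, px1_8 = 448, py1_8 = 368, px1_9 = 24, py1_9 = 240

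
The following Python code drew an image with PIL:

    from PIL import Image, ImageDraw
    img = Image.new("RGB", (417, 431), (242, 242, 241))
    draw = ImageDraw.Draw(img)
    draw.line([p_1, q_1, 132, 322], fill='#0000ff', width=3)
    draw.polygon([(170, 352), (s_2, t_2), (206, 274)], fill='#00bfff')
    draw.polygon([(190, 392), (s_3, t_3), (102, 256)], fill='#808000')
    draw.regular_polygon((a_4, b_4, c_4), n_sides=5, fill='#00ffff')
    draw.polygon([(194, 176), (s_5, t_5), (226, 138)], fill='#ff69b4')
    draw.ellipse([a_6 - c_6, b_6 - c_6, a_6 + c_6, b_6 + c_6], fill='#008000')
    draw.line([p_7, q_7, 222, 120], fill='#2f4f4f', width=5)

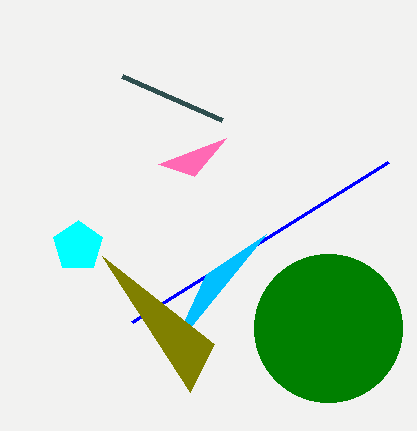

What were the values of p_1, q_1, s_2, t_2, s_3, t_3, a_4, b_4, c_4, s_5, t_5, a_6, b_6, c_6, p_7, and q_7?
p_1 = 388
q_1 = 162
s_2 = 266
t_2 = 234
s_3 = 214
t_3 = 344
a_4 = 78
b_4 = 246
c_4 = 26
s_5 = 158
t_5 = 164
a_6 = 328
b_6 = 328
c_6 = 74
p_7 = 122
q_7 = 76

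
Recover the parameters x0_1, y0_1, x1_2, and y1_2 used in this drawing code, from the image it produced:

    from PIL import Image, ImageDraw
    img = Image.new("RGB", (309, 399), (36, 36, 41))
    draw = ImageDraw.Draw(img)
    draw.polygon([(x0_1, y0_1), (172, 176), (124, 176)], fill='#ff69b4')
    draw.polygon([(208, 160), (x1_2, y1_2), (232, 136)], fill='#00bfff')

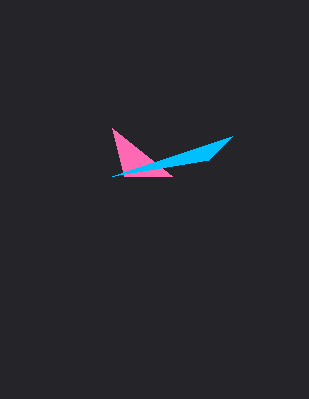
x0_1 = 112, y0_1 = 128, x1_2 = 112, y1_2 = 176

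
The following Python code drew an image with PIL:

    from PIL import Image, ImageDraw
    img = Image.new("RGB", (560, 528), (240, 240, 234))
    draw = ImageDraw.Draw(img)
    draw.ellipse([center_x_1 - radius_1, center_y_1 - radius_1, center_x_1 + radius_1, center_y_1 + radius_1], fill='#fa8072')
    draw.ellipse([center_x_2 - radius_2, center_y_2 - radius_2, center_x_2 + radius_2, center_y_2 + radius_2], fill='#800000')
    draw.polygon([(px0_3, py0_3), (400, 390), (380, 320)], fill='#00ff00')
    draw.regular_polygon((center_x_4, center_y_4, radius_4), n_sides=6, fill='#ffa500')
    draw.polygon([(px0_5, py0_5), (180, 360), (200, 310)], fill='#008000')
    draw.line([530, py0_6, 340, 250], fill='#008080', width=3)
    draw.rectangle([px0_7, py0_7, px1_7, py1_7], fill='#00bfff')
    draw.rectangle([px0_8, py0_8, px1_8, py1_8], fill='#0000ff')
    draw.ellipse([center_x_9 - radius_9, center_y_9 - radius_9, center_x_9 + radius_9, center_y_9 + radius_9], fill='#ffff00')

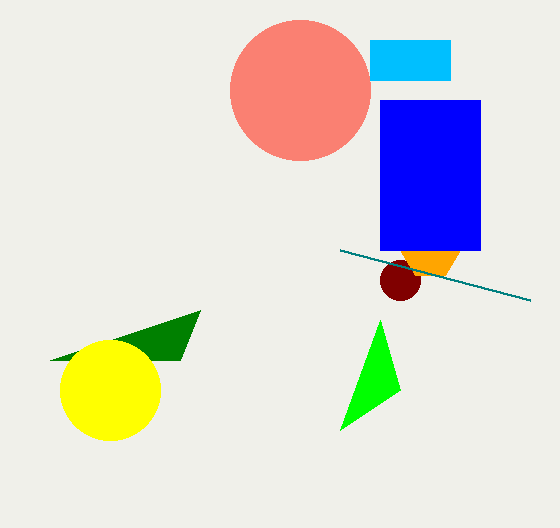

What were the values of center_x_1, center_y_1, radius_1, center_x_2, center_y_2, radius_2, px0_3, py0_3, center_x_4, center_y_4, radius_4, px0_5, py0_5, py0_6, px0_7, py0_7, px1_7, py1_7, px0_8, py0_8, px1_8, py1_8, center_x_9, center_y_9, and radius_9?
center_x_1 = 300, center_y_1 = 90, radius_1 = 70, center_x_2 = 400, center_y_2 = 280, radius_2 = 20, px0_3 = 340, py0_3 = 430, center_x_4 = 430, center_y_4 = 250, radius_4 = 30, px0_5 = 50, py0_5 = 360, py0_6 = 300, px0_7 = 370, py0_7 = 40, px1_7 = 450, py1_7 = 80, px0_8 = 380, py0_8 = 100, px1_8 = 480, py1_8 = 250, center_x_9 = 110, center_y_9 = 390, radius_9 = 50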